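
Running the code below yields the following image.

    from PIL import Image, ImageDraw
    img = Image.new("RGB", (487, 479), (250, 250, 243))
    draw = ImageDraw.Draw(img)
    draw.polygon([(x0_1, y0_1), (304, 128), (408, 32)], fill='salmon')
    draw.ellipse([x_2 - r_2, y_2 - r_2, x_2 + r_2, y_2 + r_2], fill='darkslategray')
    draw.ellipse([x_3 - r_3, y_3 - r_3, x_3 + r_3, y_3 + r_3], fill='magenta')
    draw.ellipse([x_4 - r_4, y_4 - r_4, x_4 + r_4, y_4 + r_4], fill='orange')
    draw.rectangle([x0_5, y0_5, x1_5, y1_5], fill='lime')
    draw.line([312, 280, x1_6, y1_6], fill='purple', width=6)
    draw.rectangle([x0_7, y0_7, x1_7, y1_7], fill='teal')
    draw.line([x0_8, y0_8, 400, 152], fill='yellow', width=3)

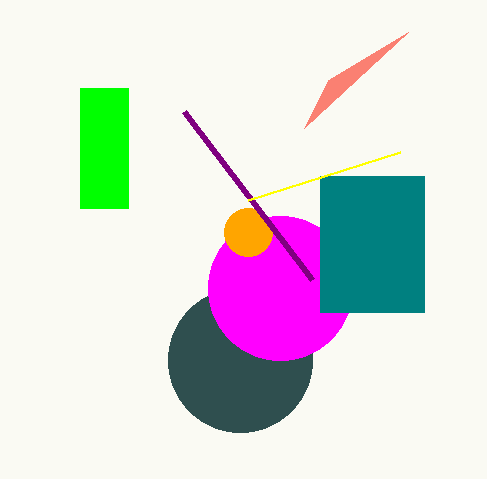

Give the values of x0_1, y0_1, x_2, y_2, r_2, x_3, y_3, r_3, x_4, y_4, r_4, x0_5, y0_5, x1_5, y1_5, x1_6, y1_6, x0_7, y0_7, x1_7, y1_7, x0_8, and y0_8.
x0_1 = 328; y0_1 = 80; x_2 = 240; y_2 = 360; r_2 = 72; x_3 = 280; y_3 = 288; r_3 = 72; x_4 = 248; y_4 = 232; r_4 = 24; x0_5 = 80; y0_5 = 88; x1_5 = 128; y1_5 = 208; x1_6 = 184; y1_6 = 112; x0_7 = 320; y0_7 = 176; x1_7 = 424; y1_7 = 312; x0_8 = 248; y0_8 = 200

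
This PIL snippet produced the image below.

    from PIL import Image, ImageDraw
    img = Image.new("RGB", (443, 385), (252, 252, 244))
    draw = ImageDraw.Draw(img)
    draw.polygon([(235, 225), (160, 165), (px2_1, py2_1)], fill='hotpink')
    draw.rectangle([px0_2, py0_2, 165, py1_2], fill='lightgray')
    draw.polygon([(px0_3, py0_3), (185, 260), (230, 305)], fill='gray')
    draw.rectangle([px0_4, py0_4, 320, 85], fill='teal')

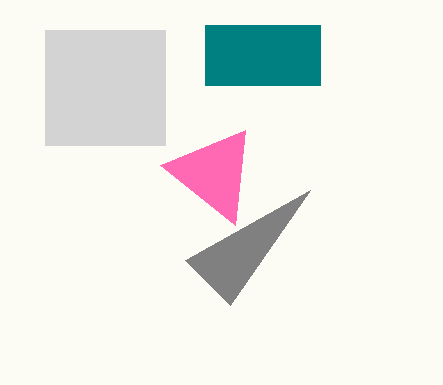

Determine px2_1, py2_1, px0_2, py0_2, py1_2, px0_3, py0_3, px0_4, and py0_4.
px2_1 = 245
py2_1 = 130
px0_2 = 45
py0_2 = 30
py1_2 = 145
px0_3 = 310
py0_3 = 190
px0_4 = 205
py0_4 = 25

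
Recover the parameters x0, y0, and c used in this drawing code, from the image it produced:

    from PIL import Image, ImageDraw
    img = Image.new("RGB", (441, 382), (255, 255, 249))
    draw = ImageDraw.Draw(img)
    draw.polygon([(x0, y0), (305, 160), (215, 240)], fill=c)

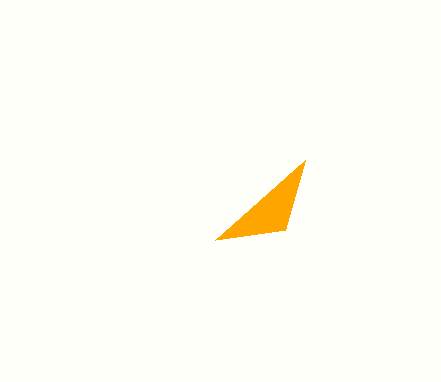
x0 = 285
y0 = 230
c = 'orange'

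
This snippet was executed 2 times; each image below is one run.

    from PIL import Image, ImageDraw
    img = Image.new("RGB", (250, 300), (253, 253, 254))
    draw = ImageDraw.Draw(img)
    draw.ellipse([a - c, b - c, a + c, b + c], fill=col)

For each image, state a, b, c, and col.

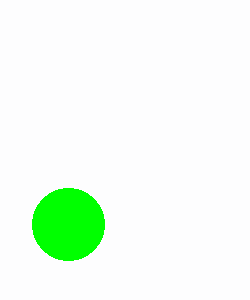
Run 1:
a = 68
b = 224
c = 36
col = 'lime'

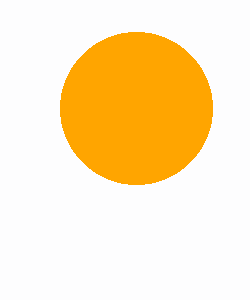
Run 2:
a = 136; b = 108; c = 76; col = 'orange'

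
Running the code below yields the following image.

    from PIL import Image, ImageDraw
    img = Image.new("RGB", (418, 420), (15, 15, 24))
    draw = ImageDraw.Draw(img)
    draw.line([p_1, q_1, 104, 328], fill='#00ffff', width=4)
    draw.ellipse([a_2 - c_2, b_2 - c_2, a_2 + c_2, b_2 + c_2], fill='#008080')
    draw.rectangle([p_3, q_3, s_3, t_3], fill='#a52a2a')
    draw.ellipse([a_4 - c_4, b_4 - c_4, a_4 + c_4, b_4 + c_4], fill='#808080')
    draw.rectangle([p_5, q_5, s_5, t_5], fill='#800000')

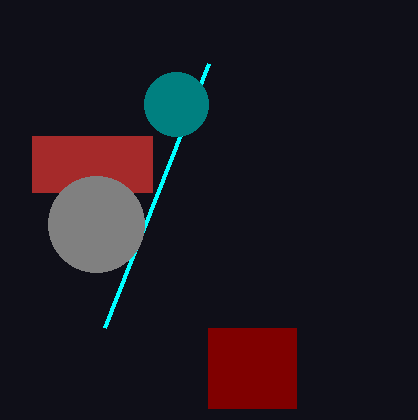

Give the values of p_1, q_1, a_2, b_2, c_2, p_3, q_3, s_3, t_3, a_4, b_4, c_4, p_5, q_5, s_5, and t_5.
p_1 = 208, q_1 = 64, a_2 = 176, b_2 = 104, c_2 = 32, p_3 = 32, q_3 = 136, s_3 = 152, t_3 = 192, a_4 = 96, b_4 = 224, c_4 = 48, p_5 = 208, q_5 = 328, s_5 = 296, t_5 = 408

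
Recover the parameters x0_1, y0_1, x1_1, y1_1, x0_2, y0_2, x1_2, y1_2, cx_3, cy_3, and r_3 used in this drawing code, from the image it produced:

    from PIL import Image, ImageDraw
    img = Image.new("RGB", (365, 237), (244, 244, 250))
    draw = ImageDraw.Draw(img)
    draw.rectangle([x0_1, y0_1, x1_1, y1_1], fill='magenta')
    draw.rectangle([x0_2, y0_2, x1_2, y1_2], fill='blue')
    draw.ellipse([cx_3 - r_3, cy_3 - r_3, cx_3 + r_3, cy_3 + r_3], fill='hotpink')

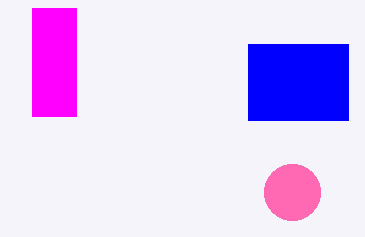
x0_1 = 32; y0_1 = 8; x1_1 = 76; y1_1 = 116; x0_2 = 248; y0_2 = 44; x1_2 = 348; y1_2 = 120; cx_3 = 292; cy_3 = 192; r_3 = 28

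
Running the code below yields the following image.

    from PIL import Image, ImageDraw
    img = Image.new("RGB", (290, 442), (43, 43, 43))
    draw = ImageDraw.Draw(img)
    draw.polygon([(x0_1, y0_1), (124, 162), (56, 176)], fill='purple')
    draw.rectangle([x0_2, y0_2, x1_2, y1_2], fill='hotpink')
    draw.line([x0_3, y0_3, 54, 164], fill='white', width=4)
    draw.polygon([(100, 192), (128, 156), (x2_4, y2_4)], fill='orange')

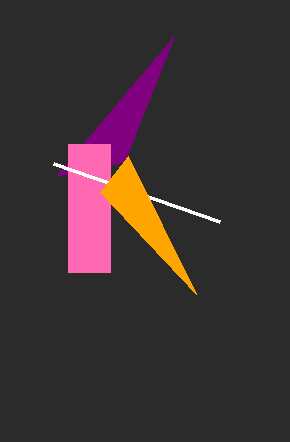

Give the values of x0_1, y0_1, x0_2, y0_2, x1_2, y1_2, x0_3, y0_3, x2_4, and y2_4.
x0_1 = 174
y0_1 = 36
x0_2 = 68
y0_2 = 144
x1_2 = 110
y1_2 = 272
x0_3 = 220
y0_3 = 222
x2_4 = 196
y2_4 = 294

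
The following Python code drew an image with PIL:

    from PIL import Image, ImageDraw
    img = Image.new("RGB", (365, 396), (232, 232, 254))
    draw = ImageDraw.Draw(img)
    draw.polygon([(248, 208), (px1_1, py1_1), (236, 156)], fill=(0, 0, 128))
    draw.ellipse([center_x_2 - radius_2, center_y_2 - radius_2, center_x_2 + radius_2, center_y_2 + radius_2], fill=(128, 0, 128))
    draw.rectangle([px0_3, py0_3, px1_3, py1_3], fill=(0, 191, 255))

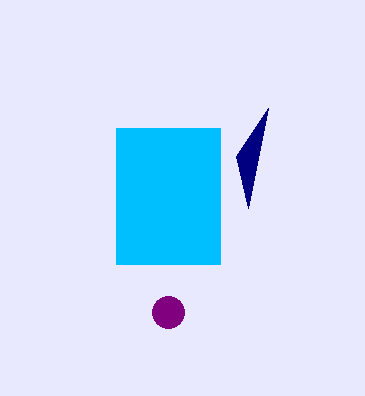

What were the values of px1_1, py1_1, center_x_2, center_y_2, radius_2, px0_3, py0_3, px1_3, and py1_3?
px1_1 = 268; py1_1 = 108; center_x_2 = 168; center_y_2 = 312; radius_2 = 16; px0_3 = 116; py0_3 = 128; px1_3 = 220; py1_3 = 264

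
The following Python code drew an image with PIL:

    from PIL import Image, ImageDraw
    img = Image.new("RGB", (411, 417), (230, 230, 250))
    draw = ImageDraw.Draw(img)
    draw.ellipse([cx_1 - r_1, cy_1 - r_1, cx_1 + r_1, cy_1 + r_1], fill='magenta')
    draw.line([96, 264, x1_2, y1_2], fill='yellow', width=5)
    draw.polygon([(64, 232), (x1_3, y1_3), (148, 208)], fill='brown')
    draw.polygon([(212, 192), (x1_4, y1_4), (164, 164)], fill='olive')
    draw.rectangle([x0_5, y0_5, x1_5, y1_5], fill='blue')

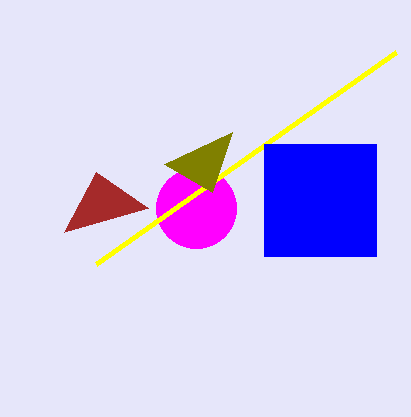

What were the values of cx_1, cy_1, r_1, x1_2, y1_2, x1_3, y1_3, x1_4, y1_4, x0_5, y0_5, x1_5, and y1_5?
cx_1 = 196; cy_1 = 208; r_1 = 40; x1_2 = 396; y1_2 = 52; x1_3 = 96; y1_3 = 172; x1_4 = 232; y1_4 = 132; x0_5 = 264; y0_5 = 144; x1_5 = 376; y1_5 = 256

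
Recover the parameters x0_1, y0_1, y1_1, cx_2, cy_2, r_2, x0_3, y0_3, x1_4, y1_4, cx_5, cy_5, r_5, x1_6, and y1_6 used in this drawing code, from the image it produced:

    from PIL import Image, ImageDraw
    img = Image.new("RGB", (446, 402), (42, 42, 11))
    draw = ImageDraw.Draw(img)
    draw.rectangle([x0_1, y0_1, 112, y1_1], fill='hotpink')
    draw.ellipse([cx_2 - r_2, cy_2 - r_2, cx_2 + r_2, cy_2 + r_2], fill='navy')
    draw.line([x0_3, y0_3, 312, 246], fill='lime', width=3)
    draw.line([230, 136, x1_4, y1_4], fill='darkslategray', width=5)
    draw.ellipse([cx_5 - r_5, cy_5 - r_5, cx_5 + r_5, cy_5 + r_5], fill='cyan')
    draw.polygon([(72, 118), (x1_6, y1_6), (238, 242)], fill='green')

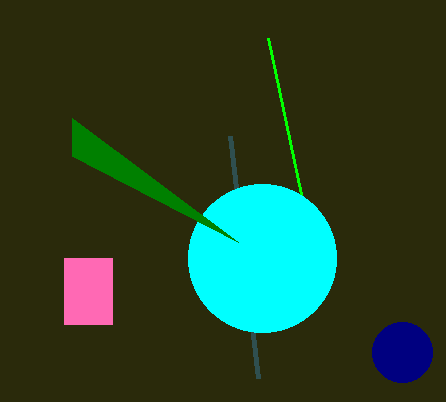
x0_1 = 64; y0_1 = 258; y1_1 = 324; cx_2 = 402; cy_2 = 352; r_2 = 30; x0_3 = 268; y0_3 = 38; x1_4 = 258; y1_4 = 378; cx_5 = 262; cy_5 = 258; r_5 = 74; x1_6 = 72; y1_6 = 156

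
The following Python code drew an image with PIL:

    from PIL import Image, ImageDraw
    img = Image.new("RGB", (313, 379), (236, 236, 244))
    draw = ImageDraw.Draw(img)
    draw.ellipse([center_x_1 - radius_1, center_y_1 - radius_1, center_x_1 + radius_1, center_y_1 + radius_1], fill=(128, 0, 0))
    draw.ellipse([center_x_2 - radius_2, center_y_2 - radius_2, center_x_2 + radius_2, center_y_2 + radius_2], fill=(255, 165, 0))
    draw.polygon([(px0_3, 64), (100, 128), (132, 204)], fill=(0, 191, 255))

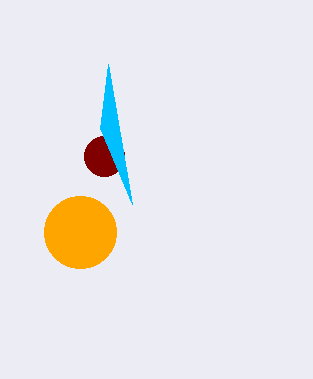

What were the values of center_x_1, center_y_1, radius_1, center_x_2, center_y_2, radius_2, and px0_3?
center_x_1 = 104, center_y_1 = 156, radius_1 = 20, center_x_2 = 80, center_y_2 = 232, radius_2 = 36, px0_3 = 108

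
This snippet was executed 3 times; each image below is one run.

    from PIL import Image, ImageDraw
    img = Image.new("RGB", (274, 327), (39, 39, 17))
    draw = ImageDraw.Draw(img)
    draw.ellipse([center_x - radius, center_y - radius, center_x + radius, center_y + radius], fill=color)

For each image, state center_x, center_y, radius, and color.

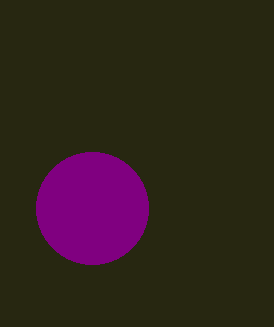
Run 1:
center_x = 92; center_y = 208; radius = 56; color = 'purple'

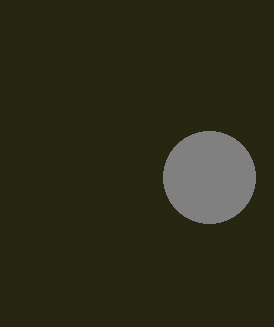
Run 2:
center_x = 209; center_y = 177; radius = 46; color = 'gray'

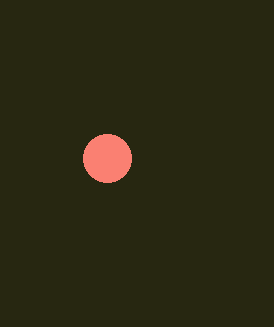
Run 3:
center_x = 107, center_y = 158, radius = 24, color = 'salmon'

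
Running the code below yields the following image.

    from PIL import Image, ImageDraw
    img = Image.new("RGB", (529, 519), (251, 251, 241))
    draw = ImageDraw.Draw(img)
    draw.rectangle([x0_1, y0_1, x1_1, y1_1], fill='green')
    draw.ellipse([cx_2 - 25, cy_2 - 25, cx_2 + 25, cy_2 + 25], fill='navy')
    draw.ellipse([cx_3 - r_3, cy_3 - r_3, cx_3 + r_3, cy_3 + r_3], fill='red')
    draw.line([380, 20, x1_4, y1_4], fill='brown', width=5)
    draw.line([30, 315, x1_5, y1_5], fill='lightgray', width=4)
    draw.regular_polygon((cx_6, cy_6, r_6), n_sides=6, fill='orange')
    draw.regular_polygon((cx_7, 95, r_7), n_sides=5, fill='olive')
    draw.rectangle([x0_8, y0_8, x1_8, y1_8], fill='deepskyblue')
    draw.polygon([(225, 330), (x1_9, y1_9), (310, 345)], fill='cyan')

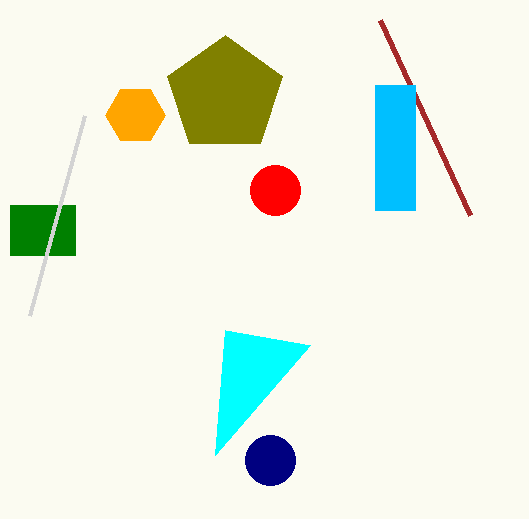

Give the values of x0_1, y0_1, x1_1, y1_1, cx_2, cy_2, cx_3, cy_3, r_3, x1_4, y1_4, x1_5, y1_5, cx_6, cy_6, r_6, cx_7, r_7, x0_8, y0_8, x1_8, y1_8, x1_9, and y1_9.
x0_1 = 10, y0_1 = 205, x1_1 = 75, y1_1 = 255, cx_2 = 270, cy_2 = 460, cx_3 = 275, cy_3 = 190, r_3 = 25, x1_4 = 470, y1_4 = 215, x1_5 = 85, y1_5 = 115, cx_6 = 135, cy_6 = 115, r_6 = 30, cx_7 = 225, r_7 = 60, x0_8 = 375, y0_8 = 85, x1_8 = 415, y1_8 = 210, x1_9 = 215, y1_9 = 455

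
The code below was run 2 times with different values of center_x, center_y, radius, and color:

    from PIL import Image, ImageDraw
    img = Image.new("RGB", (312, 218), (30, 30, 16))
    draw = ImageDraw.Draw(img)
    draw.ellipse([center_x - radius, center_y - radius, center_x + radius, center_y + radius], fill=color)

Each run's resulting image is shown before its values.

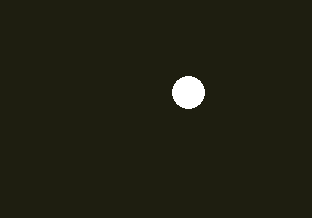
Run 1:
center_x = 188, center_y = 92, radius = 16, color = 'white'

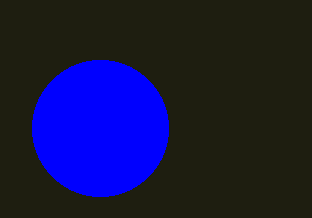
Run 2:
center_x = 100; center_y = 128; radius = 68; color = 'blue'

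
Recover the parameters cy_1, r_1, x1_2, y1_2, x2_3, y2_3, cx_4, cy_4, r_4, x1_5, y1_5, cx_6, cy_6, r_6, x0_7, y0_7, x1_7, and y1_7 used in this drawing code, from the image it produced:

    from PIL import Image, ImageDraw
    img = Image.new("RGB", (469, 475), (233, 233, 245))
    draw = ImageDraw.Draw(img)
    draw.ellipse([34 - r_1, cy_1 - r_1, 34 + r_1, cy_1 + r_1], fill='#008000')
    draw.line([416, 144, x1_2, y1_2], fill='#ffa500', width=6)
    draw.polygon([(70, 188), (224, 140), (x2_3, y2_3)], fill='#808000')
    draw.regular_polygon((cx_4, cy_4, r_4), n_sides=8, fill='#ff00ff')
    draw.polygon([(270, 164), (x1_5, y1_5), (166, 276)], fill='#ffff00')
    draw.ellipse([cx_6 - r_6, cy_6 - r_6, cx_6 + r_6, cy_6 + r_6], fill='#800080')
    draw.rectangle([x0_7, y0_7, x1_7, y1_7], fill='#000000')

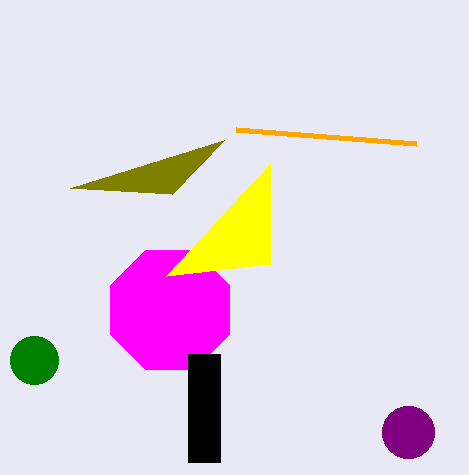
cy_1 = 360
r_1 = 24
x1_2 = 236
y1_2 = 130
x2_3 = 172
y2_3 = 194
cx_4 = 170
cy_4 = 310
r_4 = 64
x1_5 = 270
y1_5 = 264
cx_6 = 408
cy_6 = 432
r_6 = 26
x0_7 = 188
y0_7 = 354
x1_7 = 220
y1_7 = 462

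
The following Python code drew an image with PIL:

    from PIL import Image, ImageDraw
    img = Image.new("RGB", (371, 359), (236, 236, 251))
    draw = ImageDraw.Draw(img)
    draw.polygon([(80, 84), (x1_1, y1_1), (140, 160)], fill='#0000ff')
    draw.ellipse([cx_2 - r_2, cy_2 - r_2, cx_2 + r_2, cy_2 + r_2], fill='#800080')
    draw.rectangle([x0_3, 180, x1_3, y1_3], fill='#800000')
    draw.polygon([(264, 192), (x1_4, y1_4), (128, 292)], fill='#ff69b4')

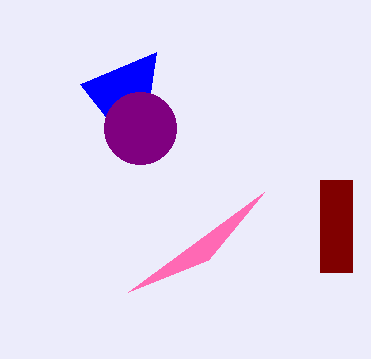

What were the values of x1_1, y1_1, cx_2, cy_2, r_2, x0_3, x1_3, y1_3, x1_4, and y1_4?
x1_1 = 156
y1_1 = 52
cx_2 = 140
cy_2 = 128
r_2 = 36
x0_3 = 320
x1_3 = 352
y1_3 = 272
x1_4 = 208
y1_4 = 260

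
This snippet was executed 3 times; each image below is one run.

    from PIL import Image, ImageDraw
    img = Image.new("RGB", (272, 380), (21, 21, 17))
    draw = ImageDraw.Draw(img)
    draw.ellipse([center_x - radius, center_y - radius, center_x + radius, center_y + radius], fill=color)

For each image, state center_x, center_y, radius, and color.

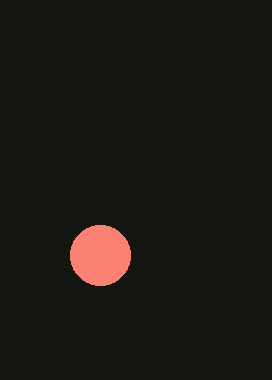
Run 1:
center_x = 100, center_y = 255, radius = 30, color = 'salmon'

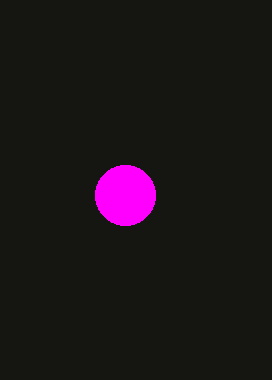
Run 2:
center_x = 125
center_y = 195
radius = 30
color = 'magenta'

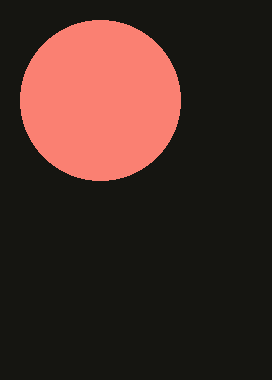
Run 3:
center_x = 100
center_y = 100
radius = 80
color = 'salmon'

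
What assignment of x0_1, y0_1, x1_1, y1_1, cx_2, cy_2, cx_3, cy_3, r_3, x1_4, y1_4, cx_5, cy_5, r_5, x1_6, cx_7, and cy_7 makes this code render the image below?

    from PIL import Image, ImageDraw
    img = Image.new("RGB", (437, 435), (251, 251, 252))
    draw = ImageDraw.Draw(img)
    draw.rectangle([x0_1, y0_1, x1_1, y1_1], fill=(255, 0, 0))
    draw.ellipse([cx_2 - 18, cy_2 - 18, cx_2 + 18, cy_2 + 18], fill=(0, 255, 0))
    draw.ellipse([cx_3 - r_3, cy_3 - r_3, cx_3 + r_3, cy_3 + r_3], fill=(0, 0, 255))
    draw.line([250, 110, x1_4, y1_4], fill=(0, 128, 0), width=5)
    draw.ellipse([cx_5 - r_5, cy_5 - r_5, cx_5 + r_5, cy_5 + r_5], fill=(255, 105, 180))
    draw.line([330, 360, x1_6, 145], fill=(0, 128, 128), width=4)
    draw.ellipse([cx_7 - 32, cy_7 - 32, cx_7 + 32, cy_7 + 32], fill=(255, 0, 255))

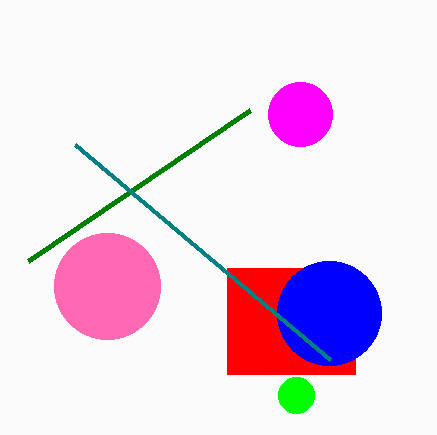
x0_1 = 227; y0_1 = 268; x1_1 = 355; y1_1 = 374; cx_2 = 296; cy_2 = 395; cx_3 = 329; cy_3 = 313; r_3 = 52; x1_4 = 28; y1_4 = 261; cx_5 = 107; cy_5 = 286; r_5 = 53; x1_6 = 75; cx_7 = 300; cy_7 = 114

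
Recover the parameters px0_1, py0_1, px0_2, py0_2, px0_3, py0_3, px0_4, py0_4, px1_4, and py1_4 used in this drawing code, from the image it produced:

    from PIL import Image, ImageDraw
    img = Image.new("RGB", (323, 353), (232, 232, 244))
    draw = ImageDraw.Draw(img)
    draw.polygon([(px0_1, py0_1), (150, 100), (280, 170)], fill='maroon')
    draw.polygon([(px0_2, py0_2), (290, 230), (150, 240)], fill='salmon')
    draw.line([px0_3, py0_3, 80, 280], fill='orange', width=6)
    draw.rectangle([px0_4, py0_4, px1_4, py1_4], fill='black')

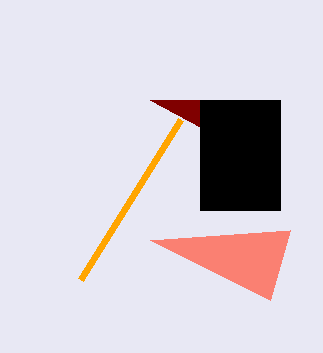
px0_1 = 210
py0_1 = 100
px0_2 = 270
py0_2 = 300
px0_3 = 180
py0_3 = 120
px0_4 = 200
py0_4 = 100
px1_4 = 280
py1_4 = 210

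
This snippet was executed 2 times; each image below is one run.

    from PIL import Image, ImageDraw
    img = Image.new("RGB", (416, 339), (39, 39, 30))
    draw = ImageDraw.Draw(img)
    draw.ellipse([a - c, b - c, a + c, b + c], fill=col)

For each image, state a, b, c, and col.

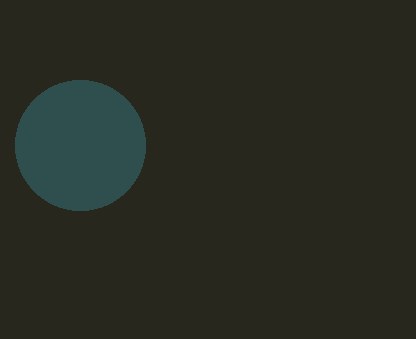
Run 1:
a = 80; b = 145; c = 65; col = 'darkslategray'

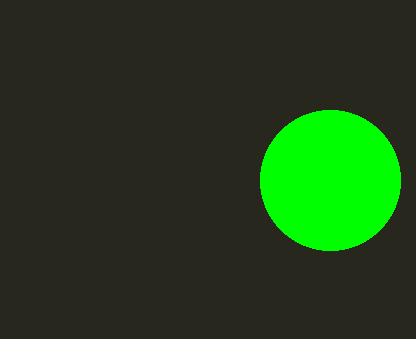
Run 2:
a = 330, b = 180, c = 70, col = 'lime'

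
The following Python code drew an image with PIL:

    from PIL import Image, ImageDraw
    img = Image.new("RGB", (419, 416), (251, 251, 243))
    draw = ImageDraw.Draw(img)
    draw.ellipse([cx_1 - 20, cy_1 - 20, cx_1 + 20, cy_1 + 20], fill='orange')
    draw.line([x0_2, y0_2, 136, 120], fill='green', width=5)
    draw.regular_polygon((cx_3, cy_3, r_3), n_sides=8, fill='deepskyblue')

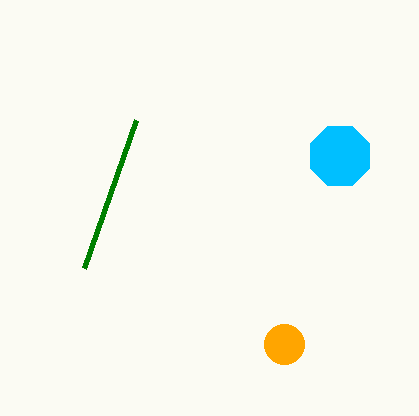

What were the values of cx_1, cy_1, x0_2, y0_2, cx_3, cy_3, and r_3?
cx_1 = 284
cy_1 = 344
x0_2 = 84
y0_2 = 268
cx_3 = 340
cy_3 = 156
r_3 = 32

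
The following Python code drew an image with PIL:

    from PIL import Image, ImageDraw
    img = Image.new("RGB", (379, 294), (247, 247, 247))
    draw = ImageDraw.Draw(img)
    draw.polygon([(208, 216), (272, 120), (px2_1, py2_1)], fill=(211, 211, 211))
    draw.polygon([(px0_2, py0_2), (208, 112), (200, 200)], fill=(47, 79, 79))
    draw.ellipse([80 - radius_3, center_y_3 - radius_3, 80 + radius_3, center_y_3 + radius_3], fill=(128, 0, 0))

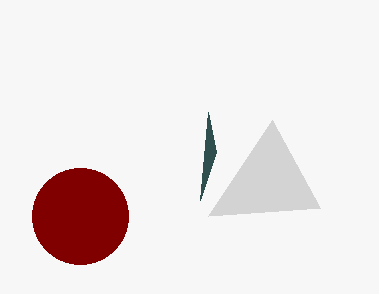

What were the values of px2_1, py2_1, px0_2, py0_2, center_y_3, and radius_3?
px2_1 = 320, py2_1 = 208, px0_2 = 216, py0_2 = 152, center_y_3 = 216, radius_3 = 48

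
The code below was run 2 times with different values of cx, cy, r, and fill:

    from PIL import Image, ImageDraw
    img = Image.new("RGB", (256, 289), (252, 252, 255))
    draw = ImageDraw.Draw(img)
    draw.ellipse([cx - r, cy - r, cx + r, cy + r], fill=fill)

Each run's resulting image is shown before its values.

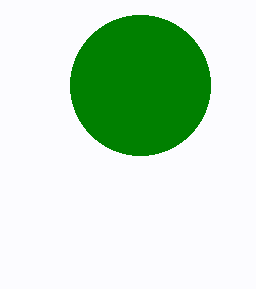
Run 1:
cx = 140; cy = 85; r = 70; fill = 'green'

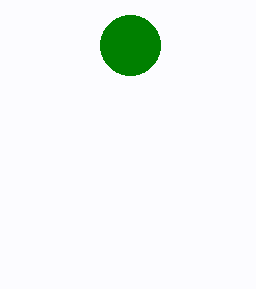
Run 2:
cx = 130
cy = 45
r = 30
fill = 'green'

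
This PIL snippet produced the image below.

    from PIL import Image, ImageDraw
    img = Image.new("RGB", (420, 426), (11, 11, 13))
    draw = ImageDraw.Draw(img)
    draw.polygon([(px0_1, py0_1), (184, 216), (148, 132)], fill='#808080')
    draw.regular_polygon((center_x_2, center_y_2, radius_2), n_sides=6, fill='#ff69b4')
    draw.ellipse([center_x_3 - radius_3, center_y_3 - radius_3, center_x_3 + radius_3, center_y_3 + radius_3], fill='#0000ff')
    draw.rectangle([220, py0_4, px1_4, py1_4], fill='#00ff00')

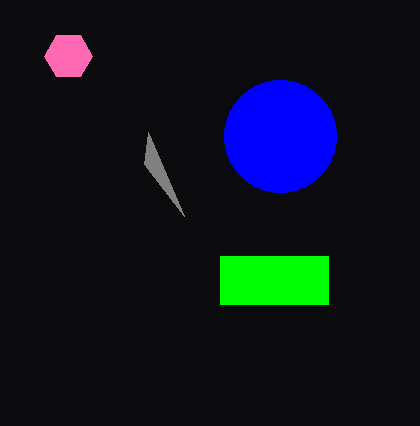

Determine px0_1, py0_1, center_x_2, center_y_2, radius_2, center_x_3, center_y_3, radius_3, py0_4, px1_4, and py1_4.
px0_1 = 144, py0_1 = 164, center_x_2 = 68, center_y_2 = 56, radius_2 = 24, center_x_3 = 280, center_y_3 = 136, radius_3 = 56, py0_4 = 256, px1_4 = 328, py1_4 = 304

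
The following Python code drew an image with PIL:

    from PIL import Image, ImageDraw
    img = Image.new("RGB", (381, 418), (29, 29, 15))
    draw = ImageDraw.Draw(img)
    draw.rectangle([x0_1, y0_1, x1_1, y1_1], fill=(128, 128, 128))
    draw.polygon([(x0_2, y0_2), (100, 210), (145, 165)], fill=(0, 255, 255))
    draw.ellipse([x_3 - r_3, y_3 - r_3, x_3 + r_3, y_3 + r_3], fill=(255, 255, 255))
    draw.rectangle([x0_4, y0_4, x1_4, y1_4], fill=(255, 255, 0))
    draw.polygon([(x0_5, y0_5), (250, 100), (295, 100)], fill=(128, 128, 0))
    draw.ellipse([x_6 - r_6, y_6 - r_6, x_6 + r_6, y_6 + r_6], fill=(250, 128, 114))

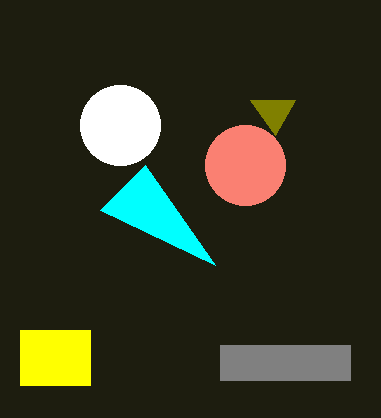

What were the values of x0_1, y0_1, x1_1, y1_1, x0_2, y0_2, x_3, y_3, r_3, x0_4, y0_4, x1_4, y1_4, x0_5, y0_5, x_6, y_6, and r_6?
x0_1 = 220; y0_1 = 345; x1_1 = 350; y1_1 = 380; x0_2 = 215; y0_2 = 265; x_3 = 120; y_3 = 125; r_3 = 40; x0_4 = 20; y0_4 = 330; x1_4 = 90; y1_4 = 385; x0_5 = 275; y0_5 = 135; x_6 = 245; y_6 = 165; r_6 = 40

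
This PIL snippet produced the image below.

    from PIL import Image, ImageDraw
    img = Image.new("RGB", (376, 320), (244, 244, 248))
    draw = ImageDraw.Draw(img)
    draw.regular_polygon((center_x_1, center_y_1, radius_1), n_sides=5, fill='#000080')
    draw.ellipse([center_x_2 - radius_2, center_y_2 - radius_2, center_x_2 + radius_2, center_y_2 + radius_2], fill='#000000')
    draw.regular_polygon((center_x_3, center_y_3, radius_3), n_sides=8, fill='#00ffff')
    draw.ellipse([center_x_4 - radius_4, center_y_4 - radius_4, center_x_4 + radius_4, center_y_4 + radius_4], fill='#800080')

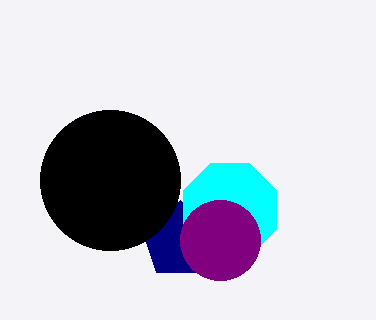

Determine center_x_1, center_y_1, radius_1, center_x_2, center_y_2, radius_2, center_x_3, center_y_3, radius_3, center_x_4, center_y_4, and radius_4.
center_x_1 = 180, center_y_1 = 240, radius_1 = 40, center_x_2 = 110, center_y_2 = 180, radius_2 = 70, center_x_3 = 230, center_y_3 = 210, radius_3 = 50, center_x_4 = 220, center_y_4 = 240, radius_4 = 40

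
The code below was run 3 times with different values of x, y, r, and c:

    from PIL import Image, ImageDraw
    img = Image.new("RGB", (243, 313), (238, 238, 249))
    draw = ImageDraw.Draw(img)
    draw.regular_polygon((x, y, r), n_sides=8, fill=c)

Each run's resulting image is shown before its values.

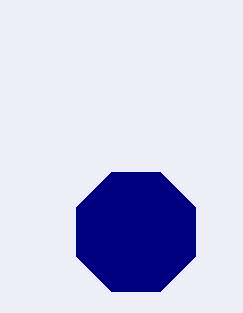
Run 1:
x = 136
y = 232
r = 64
c = 'navy'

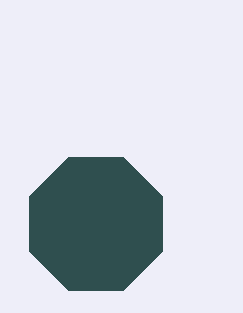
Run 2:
x = 96, y = 224, r = 72, c = 'darkslategray'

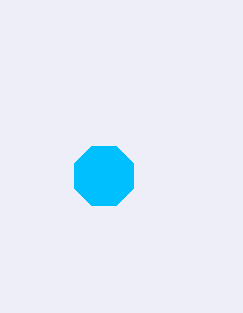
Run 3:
x = 104; y = 176; r = 32; c = 'deepskyblue'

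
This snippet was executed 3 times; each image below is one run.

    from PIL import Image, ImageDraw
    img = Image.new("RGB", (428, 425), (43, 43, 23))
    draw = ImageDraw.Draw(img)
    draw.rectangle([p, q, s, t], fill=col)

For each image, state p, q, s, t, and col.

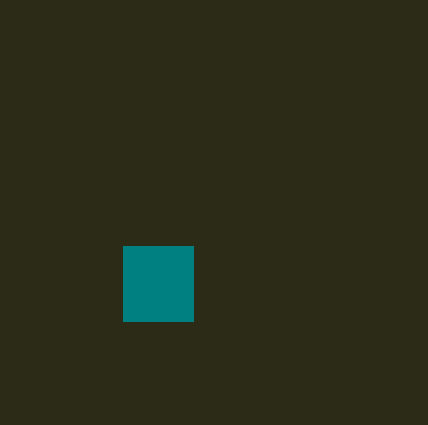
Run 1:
p = 123; q = 246; s = 193; t = 321; col = 'teal'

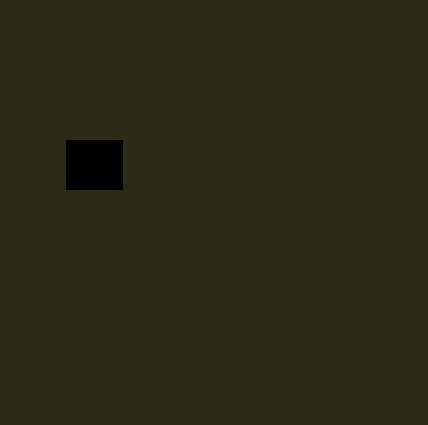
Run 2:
p = 66
q = 140
s = 122
t = 189
col = 'black'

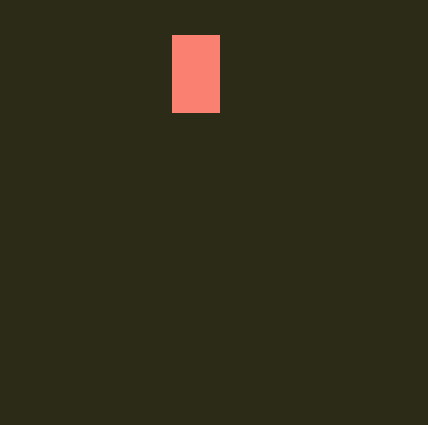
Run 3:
p = 172, q = 35, s = 219, t = 112, col = 'salmon'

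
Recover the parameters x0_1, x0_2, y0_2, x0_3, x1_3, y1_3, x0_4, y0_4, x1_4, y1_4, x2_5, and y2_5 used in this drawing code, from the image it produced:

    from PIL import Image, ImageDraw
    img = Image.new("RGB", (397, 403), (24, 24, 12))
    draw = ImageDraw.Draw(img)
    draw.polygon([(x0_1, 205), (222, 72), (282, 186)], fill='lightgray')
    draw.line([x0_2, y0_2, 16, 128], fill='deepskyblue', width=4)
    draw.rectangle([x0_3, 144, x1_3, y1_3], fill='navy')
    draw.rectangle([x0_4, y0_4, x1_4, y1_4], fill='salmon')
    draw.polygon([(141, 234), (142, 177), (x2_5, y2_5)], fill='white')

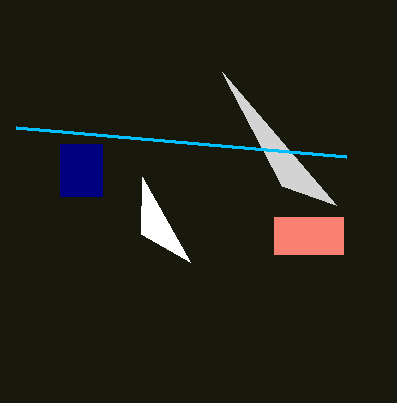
x0_1 = 336
x0_2 = 346
y0_2 = 157
x0_3 = 60
x1_3 = 102
y1_3 = 196
x0_4 = 274
y0_4 = 217
x1_4 = 343
y1_4 = 254
x2_5 = 190
y2_5 = 262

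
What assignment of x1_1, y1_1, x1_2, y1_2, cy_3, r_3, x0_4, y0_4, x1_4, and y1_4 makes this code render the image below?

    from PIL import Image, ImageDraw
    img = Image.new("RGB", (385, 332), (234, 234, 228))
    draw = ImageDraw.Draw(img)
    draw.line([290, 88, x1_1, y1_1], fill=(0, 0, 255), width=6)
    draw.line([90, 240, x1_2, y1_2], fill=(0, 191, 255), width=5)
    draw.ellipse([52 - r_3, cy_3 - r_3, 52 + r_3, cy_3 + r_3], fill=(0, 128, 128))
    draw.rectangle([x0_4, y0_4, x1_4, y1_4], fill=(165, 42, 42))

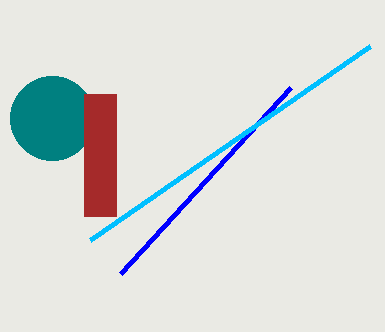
x1_1 = 120; y1_1 = 274; x1_2 = 370; y1_2 = 46; cy_3 = 118; r_3 = 42; x0_4 = 84; y0_4 = 94; x1_4 = 116; y1_4 = 216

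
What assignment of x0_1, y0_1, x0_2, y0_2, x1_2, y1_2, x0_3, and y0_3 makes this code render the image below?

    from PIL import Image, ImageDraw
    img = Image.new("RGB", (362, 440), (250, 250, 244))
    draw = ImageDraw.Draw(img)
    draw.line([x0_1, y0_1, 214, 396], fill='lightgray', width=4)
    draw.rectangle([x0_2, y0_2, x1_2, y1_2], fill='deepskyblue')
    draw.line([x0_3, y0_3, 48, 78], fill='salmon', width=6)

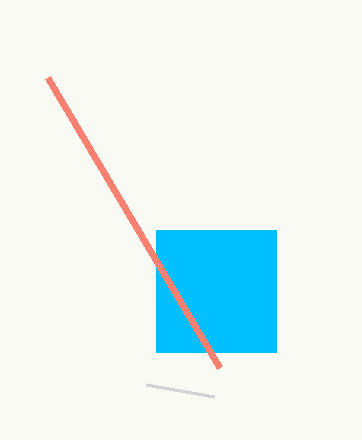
x0_1 = 146; y0_1 = 384; x0_2 = 156; y0_2 = 230; x1_2 = 276; y1_2 = 352; x0_3 = 220; y0_3 = 368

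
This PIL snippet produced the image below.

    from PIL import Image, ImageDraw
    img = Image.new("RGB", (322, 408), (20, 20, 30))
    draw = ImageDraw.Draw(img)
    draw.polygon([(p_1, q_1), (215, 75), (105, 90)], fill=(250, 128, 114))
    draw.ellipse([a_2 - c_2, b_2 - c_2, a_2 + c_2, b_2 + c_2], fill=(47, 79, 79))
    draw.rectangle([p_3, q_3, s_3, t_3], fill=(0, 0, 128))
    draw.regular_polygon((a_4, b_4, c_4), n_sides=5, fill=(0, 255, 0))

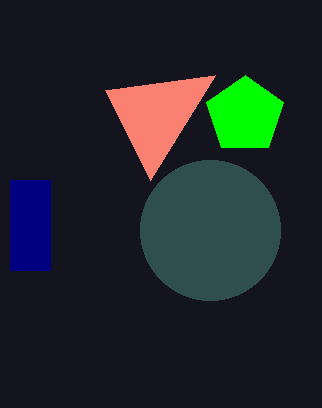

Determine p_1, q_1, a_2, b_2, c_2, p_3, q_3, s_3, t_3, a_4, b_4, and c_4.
p_1 = 150
q_1 = 180
a_2 = 210
b_2 = 230
c_2 = 70
p_3 = 10
q_3 = 180
s_3 = 50
t_3 = 270
a_4 = 245
b_4 = 115
c_4 = 40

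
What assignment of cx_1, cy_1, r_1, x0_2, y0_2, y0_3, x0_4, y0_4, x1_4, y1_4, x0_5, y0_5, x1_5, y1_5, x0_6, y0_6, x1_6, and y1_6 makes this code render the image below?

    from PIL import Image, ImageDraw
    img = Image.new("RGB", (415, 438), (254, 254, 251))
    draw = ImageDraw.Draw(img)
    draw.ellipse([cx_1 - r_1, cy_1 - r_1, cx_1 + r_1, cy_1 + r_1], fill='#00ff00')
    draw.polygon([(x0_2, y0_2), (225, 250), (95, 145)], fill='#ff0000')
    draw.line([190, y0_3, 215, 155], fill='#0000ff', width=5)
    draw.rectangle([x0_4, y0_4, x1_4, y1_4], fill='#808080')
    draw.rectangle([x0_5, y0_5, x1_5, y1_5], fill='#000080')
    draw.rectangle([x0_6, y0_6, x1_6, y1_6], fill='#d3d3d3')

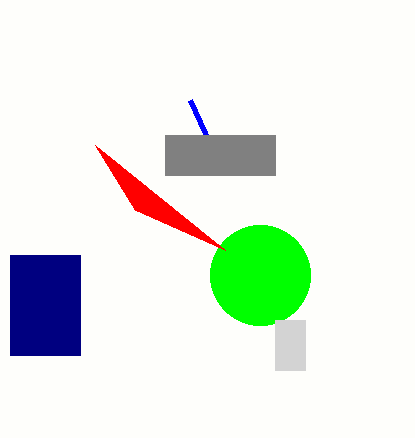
cx_1 = 260, cy_1 = 275, r_1 = 50, x0_2 = 135, y0_2 = 210, y0_3 = 100, x0_4 = 165, y0_4 = 135, x1_4 = 275, y1_4 = 175, x0_5 = 10, y0_5 = 255, x1_5 = 80, y1_5 = 355, x0_6 = 275, y0_6 = 320, x1_6 = 305, y1_6 = 370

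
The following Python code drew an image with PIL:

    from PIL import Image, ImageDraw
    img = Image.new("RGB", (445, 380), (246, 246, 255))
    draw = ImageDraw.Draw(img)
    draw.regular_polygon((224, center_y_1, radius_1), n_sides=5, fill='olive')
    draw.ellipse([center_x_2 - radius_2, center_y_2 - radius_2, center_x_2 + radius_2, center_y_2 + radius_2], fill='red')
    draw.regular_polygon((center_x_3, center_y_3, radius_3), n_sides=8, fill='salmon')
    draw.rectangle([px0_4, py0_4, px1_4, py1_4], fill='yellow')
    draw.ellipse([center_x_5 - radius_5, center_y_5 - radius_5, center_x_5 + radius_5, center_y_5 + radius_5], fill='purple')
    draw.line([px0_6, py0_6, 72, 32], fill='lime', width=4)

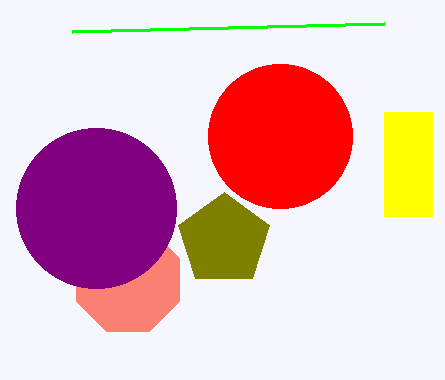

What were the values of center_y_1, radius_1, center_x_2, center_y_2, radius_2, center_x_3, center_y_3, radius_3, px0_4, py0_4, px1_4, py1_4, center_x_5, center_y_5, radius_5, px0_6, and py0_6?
center_y_1 = 240, radius_1 = 48, center_x_2 = 280, center_y_2 = 136, radius_2 = 72, center_x_3 = 128, center_y_3 = 280, radius_3 = 56, px0_4 = 384, py0_4 = 112, px1_4 = 432, py1_4 = 216, center_x_5 = 96, center_y_5 = 208, radius_5 = 80, px0_6 = 384, py0_6 = 24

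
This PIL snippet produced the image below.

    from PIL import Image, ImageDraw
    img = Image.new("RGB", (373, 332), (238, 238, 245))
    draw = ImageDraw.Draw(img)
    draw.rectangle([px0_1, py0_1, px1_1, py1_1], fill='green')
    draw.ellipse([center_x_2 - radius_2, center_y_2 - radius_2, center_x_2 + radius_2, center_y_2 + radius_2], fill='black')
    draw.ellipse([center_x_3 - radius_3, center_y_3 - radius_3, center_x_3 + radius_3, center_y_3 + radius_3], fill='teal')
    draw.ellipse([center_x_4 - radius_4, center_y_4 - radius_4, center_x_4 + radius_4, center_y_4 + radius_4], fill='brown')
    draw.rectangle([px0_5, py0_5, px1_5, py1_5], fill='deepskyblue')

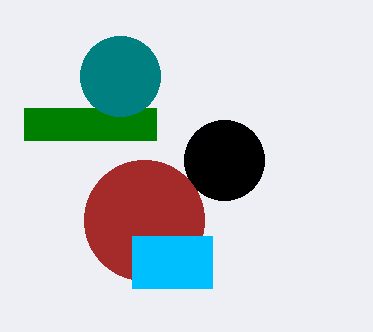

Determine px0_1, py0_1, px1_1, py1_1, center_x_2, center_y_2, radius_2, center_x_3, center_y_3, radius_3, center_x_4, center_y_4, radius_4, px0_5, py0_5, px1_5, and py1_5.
px0_1 = 24
py0_1 = 108
px1_1 = 156
py1_1 = 140
center_x_2 = 224
center_y_2 = 160
radius_2 = 40
center_x_3 = 120
center_y_3 = 76
radius_3 = 40
center_x_4 = 144
center_y_4 = 220
radius_4 = 60
px0_5 = 132
py0_5 = 236
px1_5 = 212
py1_5 = 288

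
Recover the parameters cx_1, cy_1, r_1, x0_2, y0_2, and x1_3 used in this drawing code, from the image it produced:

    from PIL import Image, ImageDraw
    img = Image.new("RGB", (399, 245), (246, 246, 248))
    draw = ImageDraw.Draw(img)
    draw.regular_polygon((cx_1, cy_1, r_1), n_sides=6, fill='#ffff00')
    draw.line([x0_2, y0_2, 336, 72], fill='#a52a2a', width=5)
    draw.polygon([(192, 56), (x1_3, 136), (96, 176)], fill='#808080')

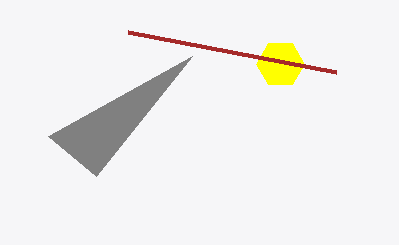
cx_1 = 280, cy_1 = 64, r_1 = 24, x0_2 = 128, y0_2 = 32, x1_3 = 48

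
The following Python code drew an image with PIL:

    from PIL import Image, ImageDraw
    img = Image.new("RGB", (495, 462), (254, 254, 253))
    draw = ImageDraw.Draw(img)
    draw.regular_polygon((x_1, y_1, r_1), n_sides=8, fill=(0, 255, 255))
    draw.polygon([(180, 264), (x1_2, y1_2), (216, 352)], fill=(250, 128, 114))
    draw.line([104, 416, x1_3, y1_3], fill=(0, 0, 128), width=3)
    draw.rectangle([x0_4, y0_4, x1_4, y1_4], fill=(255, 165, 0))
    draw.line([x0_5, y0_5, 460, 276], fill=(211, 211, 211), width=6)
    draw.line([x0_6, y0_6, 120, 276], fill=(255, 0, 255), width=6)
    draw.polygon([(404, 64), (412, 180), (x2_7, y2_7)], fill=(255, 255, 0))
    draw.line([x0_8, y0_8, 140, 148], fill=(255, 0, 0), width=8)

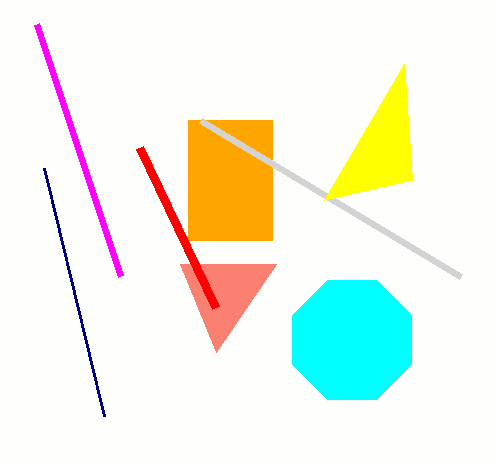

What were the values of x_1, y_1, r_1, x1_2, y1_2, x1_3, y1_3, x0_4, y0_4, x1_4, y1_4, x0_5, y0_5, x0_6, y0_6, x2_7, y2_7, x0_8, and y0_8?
x_1 = 352
y_1 = 340
r_1 = 64
x1_2 = 276
y1_2 = 264
x1_3 = 44
y1_3 = 168
x0_4 = 188
y0_4 = 120
x1_4 = 272
y1_4 = 240
x0_5 = 200
y0_5 = 120
x0_6 = 36
y0_6 = 24
x2_7 = 324
y2_7 = 200
x0_8 = 216
y0_8 = 308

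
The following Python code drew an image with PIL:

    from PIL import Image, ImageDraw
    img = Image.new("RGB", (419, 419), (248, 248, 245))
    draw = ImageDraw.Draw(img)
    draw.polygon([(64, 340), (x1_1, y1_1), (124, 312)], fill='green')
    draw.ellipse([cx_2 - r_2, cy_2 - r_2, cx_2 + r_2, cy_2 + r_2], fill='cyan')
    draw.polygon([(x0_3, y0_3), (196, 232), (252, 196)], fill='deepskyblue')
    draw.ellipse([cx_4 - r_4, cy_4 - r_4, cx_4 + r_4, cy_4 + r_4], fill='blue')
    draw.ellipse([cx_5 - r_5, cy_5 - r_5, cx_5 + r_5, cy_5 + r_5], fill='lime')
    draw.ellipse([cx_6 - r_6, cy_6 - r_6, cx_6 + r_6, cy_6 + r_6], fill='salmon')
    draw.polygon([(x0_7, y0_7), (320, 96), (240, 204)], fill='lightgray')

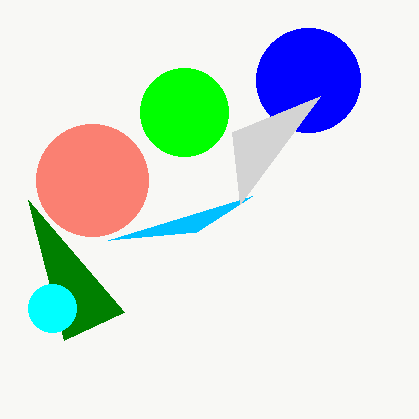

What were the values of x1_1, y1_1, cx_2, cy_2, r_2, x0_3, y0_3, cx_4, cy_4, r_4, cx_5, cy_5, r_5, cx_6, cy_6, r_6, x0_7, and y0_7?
x1_1 = 28
y1_1 = 200
cx_2 = 52
cy_2 = 308
r_2 = 24
x0_3 = 108
y0_3 = 240
cx_4 = 308
cy_4 = 80
r_4 = 52
cx_5 = 184
cy_5 = 112
r_5 = 44
cx_6 = 92
cy_6 = 180
r_6 = 56
x0_7 = 232
y0_7 = 132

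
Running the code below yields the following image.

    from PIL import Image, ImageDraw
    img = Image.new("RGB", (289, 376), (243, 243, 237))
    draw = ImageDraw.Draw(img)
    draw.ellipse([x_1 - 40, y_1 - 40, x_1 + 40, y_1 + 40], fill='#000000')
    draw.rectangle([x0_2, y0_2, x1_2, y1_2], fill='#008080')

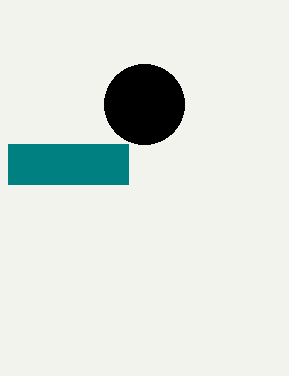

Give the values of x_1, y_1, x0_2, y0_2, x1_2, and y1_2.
x_1 = 144, y_1 = 104, x0_2 = 8, y0_2 = 144, x1_2 = 128, y1_2 = 184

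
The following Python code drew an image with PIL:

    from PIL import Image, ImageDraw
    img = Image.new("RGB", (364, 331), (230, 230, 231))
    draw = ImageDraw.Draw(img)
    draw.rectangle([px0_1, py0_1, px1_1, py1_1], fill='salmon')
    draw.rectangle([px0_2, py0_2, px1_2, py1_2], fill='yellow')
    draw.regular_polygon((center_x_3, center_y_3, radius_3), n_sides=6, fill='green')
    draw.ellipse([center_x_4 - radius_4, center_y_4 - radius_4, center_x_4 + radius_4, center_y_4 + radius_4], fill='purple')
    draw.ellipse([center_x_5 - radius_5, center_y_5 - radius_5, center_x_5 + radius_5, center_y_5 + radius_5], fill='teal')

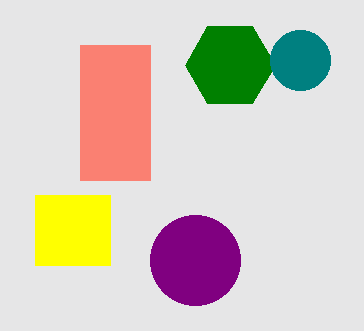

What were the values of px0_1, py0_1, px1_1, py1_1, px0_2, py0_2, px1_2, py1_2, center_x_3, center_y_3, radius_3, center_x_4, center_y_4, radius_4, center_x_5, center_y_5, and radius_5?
px0_1 = 80, py0_1 = 45, px1_1 = 150, py1_1 = 180, px0_2 = 35, py0_2 = 195, px1_2 = 110, py1_2 = 265, center_x_3 = 230, center_y_3 = 65, radius_3 = 45, center_x_4 = 195, center_y_4 = 260, radius_4 = 45, center_x_5 = 300, center_y_5 = 60, radius_5 = 30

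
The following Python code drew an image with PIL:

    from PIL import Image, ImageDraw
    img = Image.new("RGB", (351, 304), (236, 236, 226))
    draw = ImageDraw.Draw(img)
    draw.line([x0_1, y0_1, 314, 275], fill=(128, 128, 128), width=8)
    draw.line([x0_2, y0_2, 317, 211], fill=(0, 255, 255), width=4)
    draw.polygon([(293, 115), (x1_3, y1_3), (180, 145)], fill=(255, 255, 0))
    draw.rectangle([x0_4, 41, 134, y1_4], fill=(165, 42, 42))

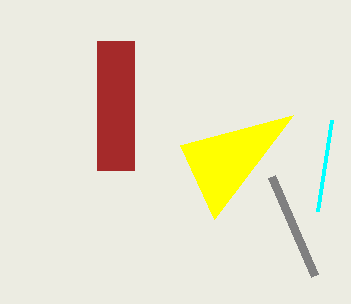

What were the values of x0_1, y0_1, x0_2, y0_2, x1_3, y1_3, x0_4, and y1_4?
x0_1 = 271, y0_1 = 176, x0_2 = 331, y0_2 = 120, x1_3 = 214, y1_3 = 219, x0_4 = 97, y1_4 = 170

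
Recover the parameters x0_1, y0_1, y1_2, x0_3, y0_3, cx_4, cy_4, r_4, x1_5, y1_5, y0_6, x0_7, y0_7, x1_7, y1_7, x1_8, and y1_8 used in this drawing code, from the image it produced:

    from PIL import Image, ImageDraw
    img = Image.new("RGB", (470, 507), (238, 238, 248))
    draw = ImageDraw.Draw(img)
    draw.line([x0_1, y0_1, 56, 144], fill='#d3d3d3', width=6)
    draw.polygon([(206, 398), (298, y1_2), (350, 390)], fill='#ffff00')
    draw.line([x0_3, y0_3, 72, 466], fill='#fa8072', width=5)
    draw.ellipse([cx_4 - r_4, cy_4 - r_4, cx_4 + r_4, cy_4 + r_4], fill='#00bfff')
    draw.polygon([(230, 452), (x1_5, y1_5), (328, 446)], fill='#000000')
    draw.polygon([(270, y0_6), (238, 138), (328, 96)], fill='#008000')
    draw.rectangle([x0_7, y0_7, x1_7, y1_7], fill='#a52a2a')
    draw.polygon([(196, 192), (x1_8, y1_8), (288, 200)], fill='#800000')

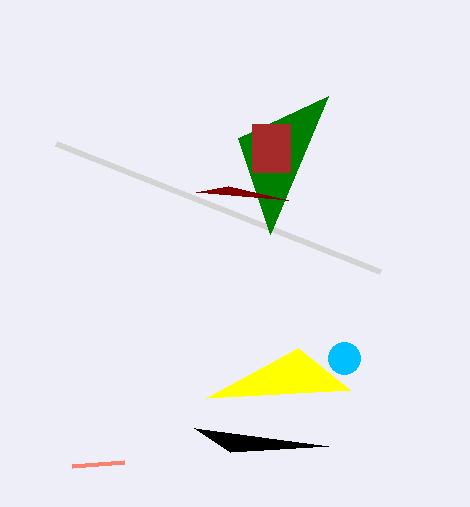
x0_1 = 380; y0_1 = 272; y1_2 = 348; x0_3 = 124; y0_3 = 462; cx_4 = 344; cy_4 = 358; r_4 = 16; x1_5 = 194; y1_5 = 428; y0_6 = 234; x0_7 = 252; y0_7 = 124; x1_7 = 290; y1_7 = 172; x1_8 = 228; y1_8 = 186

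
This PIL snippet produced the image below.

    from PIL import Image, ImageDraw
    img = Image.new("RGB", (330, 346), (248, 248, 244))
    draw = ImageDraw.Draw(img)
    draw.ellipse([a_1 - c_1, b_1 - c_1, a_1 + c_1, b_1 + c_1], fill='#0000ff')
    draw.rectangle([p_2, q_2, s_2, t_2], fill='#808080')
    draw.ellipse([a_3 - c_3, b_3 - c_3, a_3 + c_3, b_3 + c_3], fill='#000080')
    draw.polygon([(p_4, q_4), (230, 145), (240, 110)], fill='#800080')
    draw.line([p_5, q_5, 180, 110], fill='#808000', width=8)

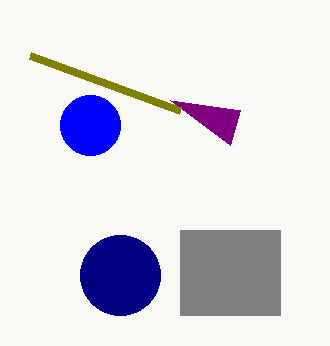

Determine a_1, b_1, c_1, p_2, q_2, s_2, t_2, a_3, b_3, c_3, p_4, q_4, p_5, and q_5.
a_1 = 90, b_1 = 125, c_1 = 30, p_2 = 180, q_2 = 230, s_2 = 280, t_2 = 315, a_3 = 120, b_3 = 275, c_3 = 40, p_4 = 170, q_4 = 100, p_5 = 30, q_5 = 55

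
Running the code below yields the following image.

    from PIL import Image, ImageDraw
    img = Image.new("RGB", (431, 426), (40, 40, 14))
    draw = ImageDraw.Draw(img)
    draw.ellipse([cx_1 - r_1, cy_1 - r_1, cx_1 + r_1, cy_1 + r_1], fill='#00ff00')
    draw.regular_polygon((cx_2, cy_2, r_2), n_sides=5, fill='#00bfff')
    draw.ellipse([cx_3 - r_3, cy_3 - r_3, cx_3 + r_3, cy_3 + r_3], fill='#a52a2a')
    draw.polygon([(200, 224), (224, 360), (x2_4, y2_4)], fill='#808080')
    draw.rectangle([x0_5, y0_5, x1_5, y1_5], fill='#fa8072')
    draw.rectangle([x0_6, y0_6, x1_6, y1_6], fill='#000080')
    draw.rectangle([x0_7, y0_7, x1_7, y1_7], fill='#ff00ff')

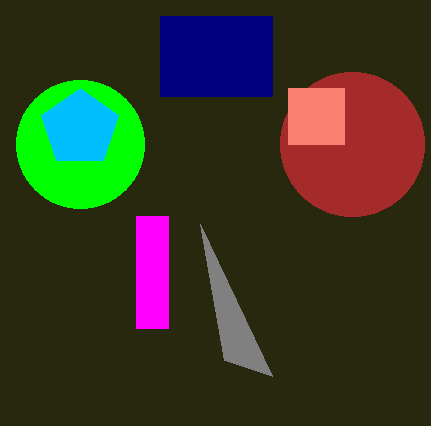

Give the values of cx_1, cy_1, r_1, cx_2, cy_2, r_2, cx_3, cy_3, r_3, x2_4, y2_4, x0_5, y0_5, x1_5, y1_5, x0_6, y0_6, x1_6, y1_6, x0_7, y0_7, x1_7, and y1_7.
cx_1 = 80
cy_1 = 144
r_1 = 64
cx_2 = 80
cy_2 = 128
r_2 = 40
cx_3 = 352
cy_3 = 144
r_3 = 72
x2_4 = 272
y2_4 = 376
x0_5 = 288
y0_5 = 88
x1_5 = 344
y1_5 = 144
x0_6 = 160
y0_6 = 16
x1_6 = 272
y1_6 = 96
x0_7 = 136
y0_7 = 216
x1_7 = 168
y1_7 = 328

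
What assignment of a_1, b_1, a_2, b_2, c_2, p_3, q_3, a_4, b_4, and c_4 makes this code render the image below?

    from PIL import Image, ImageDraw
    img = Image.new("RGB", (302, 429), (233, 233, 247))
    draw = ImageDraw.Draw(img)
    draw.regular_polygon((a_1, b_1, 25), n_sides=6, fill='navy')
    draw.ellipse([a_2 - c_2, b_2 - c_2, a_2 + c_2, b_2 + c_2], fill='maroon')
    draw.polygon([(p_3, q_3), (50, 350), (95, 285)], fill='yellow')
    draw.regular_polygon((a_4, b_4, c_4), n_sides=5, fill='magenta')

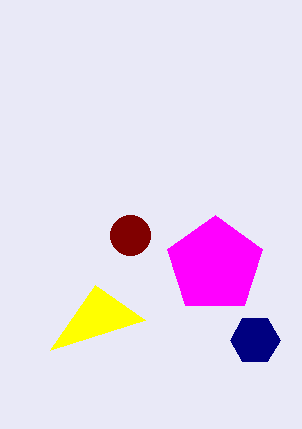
a_1 = 255, b_1 = 340, a_2 = 130, b_2 = 235, c_2 = 20, p_3 = 145, q_3 = 320, a_4 = 215, b_4 = 265, c_4 = 50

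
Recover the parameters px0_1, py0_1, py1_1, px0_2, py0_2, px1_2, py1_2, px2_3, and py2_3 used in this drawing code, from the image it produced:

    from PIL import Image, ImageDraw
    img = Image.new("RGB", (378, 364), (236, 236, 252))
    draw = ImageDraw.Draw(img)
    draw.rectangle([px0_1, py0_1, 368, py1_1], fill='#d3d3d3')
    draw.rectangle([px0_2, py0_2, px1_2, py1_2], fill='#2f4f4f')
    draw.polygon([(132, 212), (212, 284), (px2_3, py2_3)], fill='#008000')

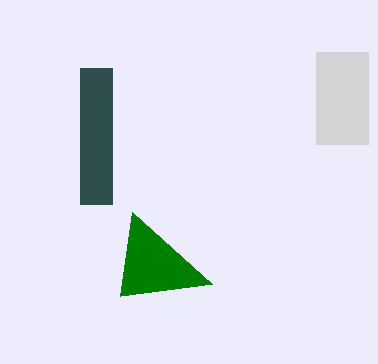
px0_1 = 316
py0_1 = 52
py1_1 = 144
px0_2 = 80
py0_2 = 68
px1_2 = 112
py1_2 = 204
px2_3 = 120
py2_3 = 296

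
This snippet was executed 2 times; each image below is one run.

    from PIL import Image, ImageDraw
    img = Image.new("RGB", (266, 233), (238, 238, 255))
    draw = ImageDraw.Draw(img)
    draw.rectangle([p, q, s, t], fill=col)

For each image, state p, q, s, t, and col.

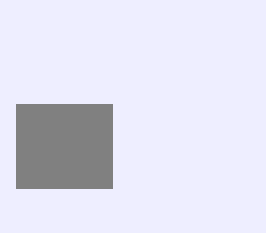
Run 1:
p = 16
q = 104
s = 112
t = 188
col = 'gray'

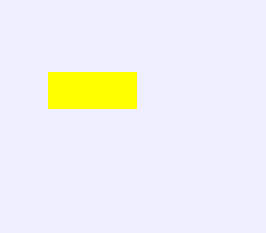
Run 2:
p = 48
q = 72
s = 136
t = 108
col = 'yellow'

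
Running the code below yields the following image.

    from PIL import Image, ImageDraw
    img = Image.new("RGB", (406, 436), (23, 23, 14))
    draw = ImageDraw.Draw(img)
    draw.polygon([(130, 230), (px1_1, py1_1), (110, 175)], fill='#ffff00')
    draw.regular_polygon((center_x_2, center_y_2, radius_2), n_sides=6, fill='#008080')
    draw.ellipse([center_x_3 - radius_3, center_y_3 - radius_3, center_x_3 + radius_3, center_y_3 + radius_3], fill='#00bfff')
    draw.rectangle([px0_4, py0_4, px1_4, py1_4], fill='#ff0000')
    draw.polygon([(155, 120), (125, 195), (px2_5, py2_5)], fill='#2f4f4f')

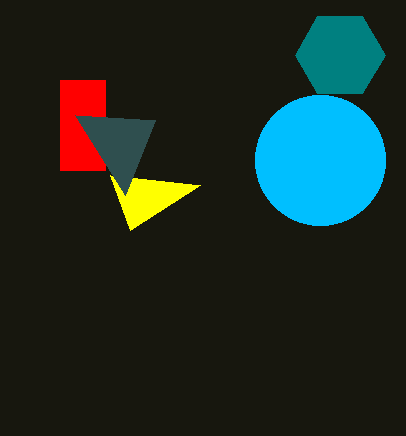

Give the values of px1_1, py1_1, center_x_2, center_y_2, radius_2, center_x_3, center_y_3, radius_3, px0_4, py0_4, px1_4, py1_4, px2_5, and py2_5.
px1_1 = 200
py1_1 = 185
center_x_2 = 340
center_y_2 = 55
radius_2 = 45
center_x_3 = 320
center_y_3 = 160
radius_3 = 65
px0_4 = 60
py0_4 = 80
px1_4 = 105
py1_4 = 170
px2_5 = 75
py2_5 = 115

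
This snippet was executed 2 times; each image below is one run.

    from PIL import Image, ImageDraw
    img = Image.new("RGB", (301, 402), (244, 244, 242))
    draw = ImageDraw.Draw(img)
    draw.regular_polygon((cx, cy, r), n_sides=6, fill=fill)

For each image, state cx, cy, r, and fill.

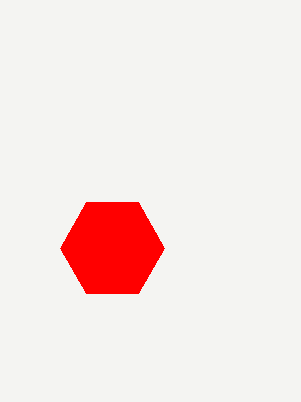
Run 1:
cx = 112
cy = 248
r = 52
fill = 'red'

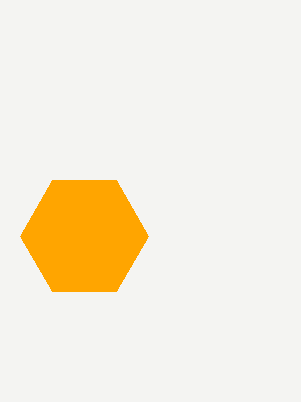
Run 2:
cx = 84; cy = 236; r = 64; fill = 'orange'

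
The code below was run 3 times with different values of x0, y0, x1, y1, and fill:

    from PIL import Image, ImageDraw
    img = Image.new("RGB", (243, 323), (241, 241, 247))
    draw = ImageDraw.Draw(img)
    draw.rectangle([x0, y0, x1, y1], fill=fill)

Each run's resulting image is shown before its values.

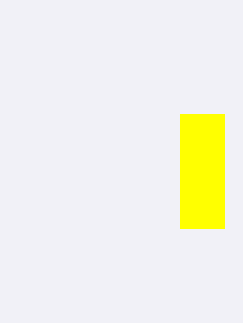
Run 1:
x0 = 180; y0 = 114; x1 = 224; y1 = 228; fill = 'yellow'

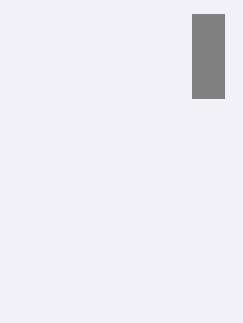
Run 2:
x0 = 192; y0 = 14; x1 = 224; y1 = 98; fill = 'gray'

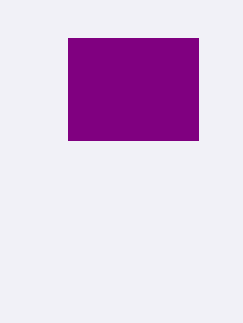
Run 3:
x0 = 68
y0 = 38
x1 = 198
y1 = 140
fill = 'purple'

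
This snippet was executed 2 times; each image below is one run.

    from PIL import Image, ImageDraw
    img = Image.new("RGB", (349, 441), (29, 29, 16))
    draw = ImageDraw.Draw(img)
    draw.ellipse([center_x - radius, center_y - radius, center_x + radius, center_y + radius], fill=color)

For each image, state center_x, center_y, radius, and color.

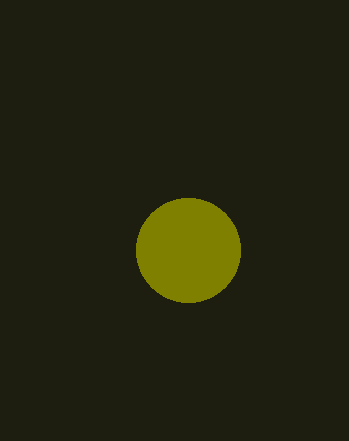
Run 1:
center_x = 188, center_y = 250, radius = 52, color = 'olive'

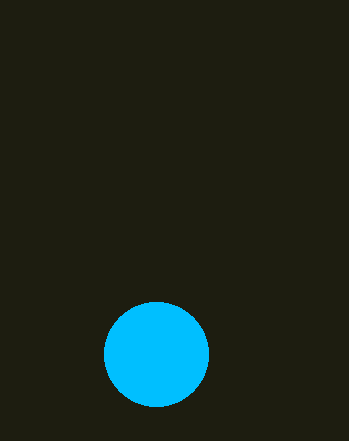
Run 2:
center_x = 156
center_y = 354
radius = 52
color = 'deepskyblue'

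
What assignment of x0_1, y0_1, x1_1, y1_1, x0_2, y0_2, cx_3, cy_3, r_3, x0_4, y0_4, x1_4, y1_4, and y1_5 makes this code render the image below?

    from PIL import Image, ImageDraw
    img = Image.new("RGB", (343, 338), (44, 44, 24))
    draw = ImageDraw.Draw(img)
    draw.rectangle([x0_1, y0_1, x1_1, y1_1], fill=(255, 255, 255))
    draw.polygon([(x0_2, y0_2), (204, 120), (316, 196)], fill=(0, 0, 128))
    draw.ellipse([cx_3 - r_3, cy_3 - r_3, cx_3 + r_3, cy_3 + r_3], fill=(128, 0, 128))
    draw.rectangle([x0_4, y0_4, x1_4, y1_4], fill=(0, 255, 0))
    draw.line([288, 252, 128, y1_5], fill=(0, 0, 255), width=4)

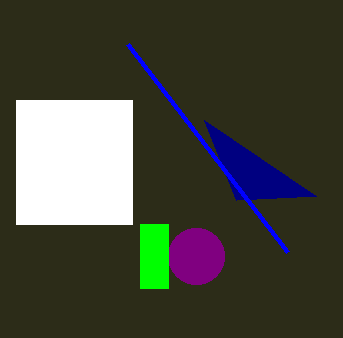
x0_1 = 16, y0_1 = 100, x1_1 = 132, y1_1 = 224, x0_2 = 236, y0_2 = 200, cx_3 = 196, cy_3 = 256, r_3 = 28, x0_4 = 140, y0_4 = 224, x1_4 = 168, y1_4 = 288, y1_5 = 44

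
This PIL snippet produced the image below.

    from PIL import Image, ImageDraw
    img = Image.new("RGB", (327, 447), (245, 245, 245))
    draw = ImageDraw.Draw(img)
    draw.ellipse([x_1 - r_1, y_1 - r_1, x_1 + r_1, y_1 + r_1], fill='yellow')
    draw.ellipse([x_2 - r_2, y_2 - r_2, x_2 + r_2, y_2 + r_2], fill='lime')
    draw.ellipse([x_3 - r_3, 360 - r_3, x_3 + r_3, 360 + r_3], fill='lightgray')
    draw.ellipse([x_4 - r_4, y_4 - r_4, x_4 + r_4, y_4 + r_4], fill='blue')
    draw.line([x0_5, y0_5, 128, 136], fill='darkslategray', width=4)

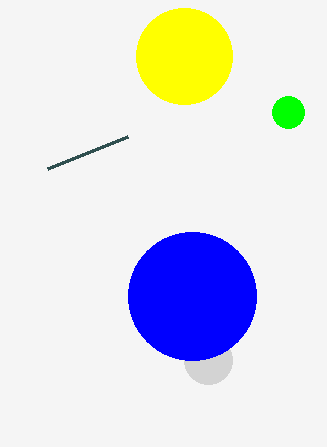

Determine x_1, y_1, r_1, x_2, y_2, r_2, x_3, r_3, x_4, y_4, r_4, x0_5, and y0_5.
x_1 = 184; y_1 = 56; r_1 = 48; x_2 = 288; y_2 = 112; r_2 = 16; x_3 = 208; r_3 = 24; x_4 = 192; y_4 = 296; r_4 = 64; x0_5 = 48; y0_5 = 168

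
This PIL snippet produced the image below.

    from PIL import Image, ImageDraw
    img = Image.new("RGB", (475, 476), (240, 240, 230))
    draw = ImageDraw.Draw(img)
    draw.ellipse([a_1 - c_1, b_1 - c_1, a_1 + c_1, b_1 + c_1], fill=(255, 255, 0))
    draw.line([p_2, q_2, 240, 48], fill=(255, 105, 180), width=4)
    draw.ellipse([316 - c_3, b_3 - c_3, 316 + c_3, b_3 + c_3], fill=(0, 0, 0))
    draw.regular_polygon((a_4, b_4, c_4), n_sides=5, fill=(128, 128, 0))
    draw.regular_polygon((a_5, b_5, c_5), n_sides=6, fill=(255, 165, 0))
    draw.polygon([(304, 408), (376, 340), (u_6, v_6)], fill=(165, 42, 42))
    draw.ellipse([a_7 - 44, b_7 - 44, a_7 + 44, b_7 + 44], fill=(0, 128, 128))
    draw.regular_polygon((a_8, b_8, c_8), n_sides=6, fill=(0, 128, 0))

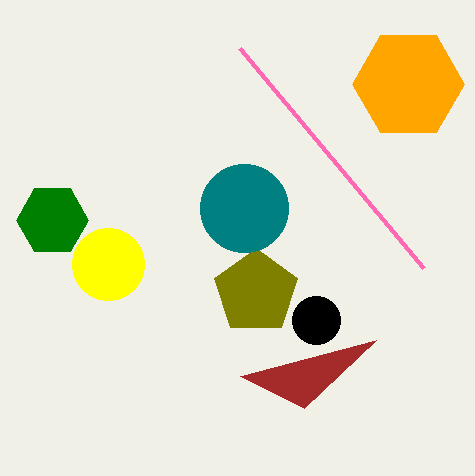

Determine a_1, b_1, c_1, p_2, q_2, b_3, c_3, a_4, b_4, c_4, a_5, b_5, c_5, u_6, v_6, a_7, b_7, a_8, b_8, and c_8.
a_1 = 108; b_1 = 264; c_1 = 36; p_2 = 424; q_2 = 268; b_3 = 320; c_3 = 24; a_4 = 256; b_4 = 292; c_4 = 44; a_5 = 408; b_5 = 84; c_5 = 56; u_6 = 240; v_6 = 376; a_7 = 244; b_7 = 208; a_8 = 52; b_8 = 220; c_8 = 36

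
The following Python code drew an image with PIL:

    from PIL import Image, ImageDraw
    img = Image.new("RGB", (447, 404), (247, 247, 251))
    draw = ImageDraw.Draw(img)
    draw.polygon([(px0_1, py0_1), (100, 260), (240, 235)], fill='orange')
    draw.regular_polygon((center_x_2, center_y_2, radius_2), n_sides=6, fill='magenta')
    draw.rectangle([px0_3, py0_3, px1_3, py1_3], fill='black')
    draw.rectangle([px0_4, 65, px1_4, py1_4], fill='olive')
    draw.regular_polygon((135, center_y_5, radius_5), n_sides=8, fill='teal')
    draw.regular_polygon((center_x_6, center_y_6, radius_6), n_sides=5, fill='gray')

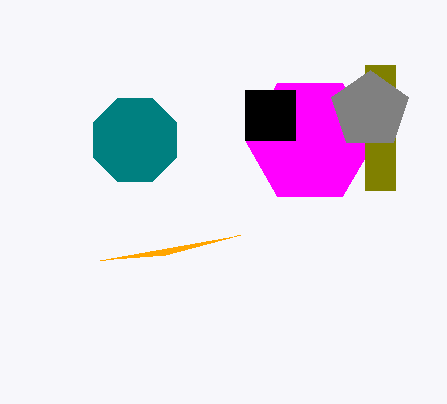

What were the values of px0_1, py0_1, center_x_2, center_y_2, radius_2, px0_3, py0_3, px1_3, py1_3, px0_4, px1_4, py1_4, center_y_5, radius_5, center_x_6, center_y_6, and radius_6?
px0_1 = 165
py0_1 = 255
center_x_2 = 310
center_y_2 = 140
radius_2 = 65
px0_3 = 245
py0_3 = 90
px1_3 = 295
py1_3 = 140
px0_4 = 365
px1_4 = 395
py1_4 = 190
center_y_5 = 140
radius_5 = 45
center_x_6 = 370
center_y_6 = 110
radius_6 = 40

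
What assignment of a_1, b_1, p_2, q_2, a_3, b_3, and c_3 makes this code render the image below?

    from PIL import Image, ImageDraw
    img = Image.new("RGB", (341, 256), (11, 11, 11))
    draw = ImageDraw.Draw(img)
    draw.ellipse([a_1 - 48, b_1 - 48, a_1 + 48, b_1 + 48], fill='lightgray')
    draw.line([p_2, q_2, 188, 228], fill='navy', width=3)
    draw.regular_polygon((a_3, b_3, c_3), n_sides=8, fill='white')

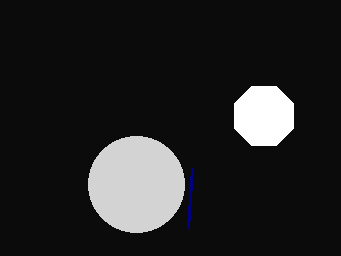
a_1 = 136
b_1 = 184
p_2 = 192
q_2 = 168
a_3 = 264
b_3 = 116
c_3 = 32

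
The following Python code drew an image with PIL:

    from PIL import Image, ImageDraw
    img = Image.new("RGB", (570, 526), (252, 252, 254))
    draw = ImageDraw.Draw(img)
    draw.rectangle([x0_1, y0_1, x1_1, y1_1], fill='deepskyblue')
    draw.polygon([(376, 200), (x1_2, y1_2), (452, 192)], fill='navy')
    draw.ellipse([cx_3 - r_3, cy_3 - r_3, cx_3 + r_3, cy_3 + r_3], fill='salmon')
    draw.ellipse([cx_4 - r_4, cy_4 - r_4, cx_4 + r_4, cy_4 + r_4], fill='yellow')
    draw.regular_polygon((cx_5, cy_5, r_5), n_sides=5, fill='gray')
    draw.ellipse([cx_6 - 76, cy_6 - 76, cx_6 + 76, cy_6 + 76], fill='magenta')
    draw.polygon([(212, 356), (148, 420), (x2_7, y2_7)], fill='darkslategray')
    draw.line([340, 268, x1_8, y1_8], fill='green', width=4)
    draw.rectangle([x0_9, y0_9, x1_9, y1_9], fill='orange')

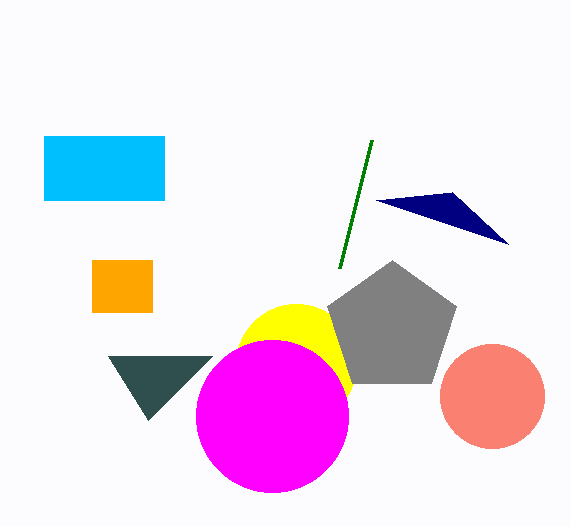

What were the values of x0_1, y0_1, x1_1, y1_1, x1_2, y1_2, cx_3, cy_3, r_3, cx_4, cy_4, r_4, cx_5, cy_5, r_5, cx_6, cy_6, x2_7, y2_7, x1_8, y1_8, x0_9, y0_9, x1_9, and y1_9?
x0_1 = 44, y0_1 = 136, x1_1 = 164, y1_1 = 200, x1_2 = 508, y1_2 = 244, cx_3 = 492, cy_3 = 396, r_3 = 52, cx_4 = 296, cy_4 = 364, r_4 = 60, cx_5 = 392, cy_5 = 328, r_5 = 68, cx_6 = 272, cy_6 = 416, x2_7 = 108, y2_7 = 356, x1_8 = 372, y1_8 = 140, x0_9 = 92, y0_9 = 260, x1_9 = 152, y1_9 = 312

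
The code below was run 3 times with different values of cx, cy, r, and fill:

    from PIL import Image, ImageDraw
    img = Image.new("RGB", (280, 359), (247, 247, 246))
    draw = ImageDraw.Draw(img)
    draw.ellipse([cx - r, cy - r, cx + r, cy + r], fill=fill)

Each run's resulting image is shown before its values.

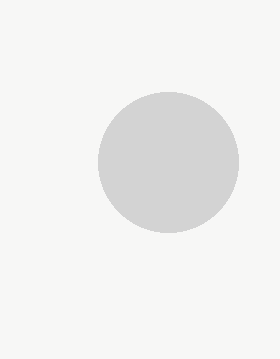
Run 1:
cx = 168
cy = 162
r = 70
fill = 'lightgray'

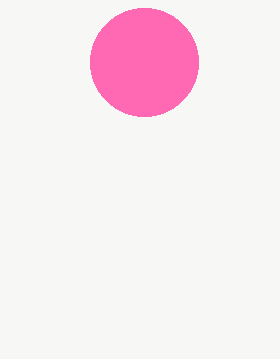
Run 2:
cx = 144, cy = 62, r = 54, fill = 'hotpink'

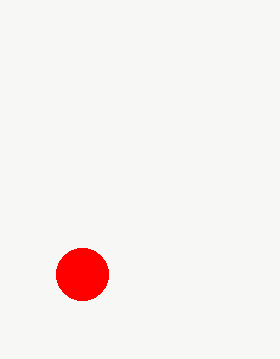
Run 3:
cx = 82; cy = 274; r = 26; fill = 'red'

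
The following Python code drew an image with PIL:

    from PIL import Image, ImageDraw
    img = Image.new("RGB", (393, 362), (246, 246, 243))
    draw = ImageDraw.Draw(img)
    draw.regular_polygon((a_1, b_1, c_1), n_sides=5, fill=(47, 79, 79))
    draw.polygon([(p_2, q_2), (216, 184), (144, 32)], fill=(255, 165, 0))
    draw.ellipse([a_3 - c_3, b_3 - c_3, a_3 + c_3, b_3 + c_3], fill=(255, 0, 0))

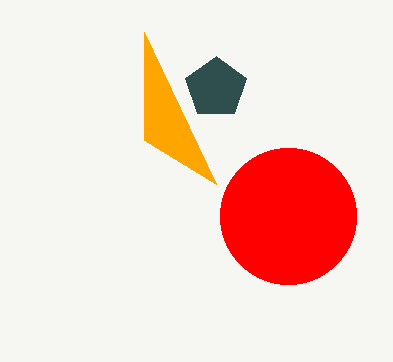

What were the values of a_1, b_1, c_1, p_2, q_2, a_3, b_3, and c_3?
a_1 = 216, b_1 = 88, c_1 = 32, p_2 = 144, q_2 = 140, a_3 = 288, b_3 = 216, c_3 = 68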